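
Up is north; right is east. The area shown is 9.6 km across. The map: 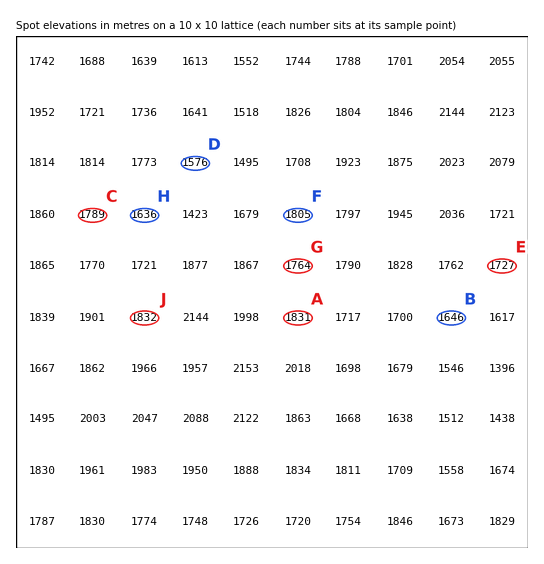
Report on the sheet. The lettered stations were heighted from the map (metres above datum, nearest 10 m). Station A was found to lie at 1830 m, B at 1650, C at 1790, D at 1580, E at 1730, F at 1800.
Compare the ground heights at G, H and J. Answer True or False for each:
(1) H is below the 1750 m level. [True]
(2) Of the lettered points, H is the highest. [False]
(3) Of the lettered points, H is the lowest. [True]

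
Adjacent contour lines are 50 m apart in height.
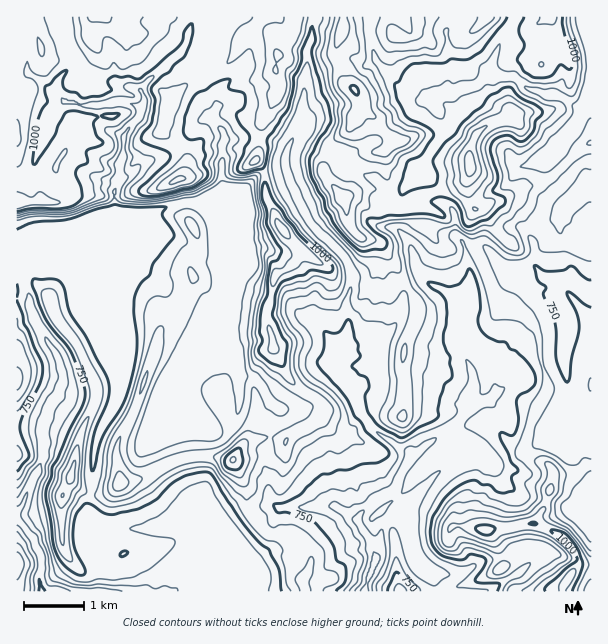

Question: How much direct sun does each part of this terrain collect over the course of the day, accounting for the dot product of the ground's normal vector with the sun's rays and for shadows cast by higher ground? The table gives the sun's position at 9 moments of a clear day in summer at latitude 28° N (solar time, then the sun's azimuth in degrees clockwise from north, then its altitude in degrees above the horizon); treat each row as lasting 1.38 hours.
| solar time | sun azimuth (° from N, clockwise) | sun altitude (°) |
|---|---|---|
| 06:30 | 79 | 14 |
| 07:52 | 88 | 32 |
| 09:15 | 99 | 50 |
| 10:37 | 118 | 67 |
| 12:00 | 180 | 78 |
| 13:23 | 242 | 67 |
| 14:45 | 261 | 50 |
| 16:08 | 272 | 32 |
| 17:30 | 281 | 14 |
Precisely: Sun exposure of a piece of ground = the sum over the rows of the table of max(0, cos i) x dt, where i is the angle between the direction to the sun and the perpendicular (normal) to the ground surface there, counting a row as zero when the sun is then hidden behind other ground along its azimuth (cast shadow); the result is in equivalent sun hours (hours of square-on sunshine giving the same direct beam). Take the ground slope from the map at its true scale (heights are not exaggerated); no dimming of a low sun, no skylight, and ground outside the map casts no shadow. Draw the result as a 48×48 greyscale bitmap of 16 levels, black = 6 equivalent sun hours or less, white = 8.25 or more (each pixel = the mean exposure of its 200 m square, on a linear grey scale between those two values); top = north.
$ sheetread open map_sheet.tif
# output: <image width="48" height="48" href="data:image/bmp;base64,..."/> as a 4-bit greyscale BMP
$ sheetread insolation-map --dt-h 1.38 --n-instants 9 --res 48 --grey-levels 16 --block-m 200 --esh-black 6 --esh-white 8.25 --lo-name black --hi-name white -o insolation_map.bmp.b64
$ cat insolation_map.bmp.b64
<image width="48" height="48" href="data:image/bmp;base64,Qk32BAAAAAAAAHYAAAAoAAAAMAAAADAAAAABAAQAAAAAAIAEAAATCwAAEwsAABAAAAAAAAAAAAAAABEREQAiIiIAMzMzAERERABVVVUAZmZmAHd3dwCIiIgAmZmZAKqqqgC7u7sAzMzMAN3d3QDu7u4A////AMZ4ZXibze7u7u7Mzd7JY5qJ3czKl4i9nLNLvd7u7u7u7u7cvd3LlVmM7supm6dWqqA4y97u7u7u7u7c3uzMtmmd2pu5zduUeUBYq87e7u7u7u3N7tzMt6mMpYhozMy2giR5nM7d3e7u7tzN7szMqrmrich6qIhnB4qKnM7u7u7u7Mvd3MzbnMnLh9y7qZtgbbuKnLzN7u7uzb3Muqu8y93clauXZCmaznl6mpqKzd3t3M7Nzd7dzM7tuIuqmZerzUVnuHm7vMy8ys3M3e7u7c3u24q7zNqq3EE2tVa73Lial7zc3e7u7tzO7cq8zLq73oIkhVa5q9uHeLvL3d7u7uy97tzNzMynzrQ3Z2bLu6vMk6vN3N7u7uvN7u7t3Npc7bZ6aXXMzdy7llzt3N7u64qt3e7t28zu7smMiYd7zO7u3YvdrMzdt5iKu87u7Lzu7syLp6lavO7u3szu273LibzMzM3d3bze7ryXuLmHrN7t3tzu7t2ZrbvM3d7d7cvN7rq4m7mWq87t7tze3Mh63cvc3u7u3crN7trIisqoms3t3szMymis7dvc3u3u7svN7dq3iqzLe93uy7uruLy87dvd7t3u7t3O7smIi63cjc3ty7itqd277crN3t7u7t3e7rh4m87trd3tzMetqs3c7trM3d7u7u7e7paIuu7tze3tzMi8aLze7uu83N7u7u7e7pZ7re7tze7dzMioa8ze3u293M7e7u3e7nirzu7tzd7ezMiJnczc3u7MzN7N7t3u7qnL3u7u3d3tvMpqq8vKzu7anO3N3d7u7Ky87u7u3e3trMp6mrvJnu7ovu3N3u7u3dzN7u7u7t3tvMhJy7m3je6rzuy87u7u7u3t7u7u7t3t3Mpoztklnd2K3dvM7M3u3e7u3u7u7tzdrMyazWA1acqp3cvLmqvd3u7u7u7u7tzMnMqYtAVEqXaa3ZiZyr3e7t7u7t7u7tzbrMhpQGdqqHid2VeKzM3e7gAABavLztuqzLhIFJmMvMuqunq6vN3e7su8pjJRACabqpVnOaidzN7u25zbvN3e7t7u3cdZlyACeoNlepe6ve7tzLzKi93d7u7u3cuHh2qmNAB1mXu8ze3szLy6mavN3t3e7tp6y5i5RIZnlovO7czbzLyXnLu+3tzN7tx33d3ciLiXmHvu3NqcqpqIurzN3My97uxG3d3MubzJmXjKzu2qyYepl5vcndy97tuFe+3cq93bepdr3upmrLaaearNutzL3d3GWdzd3d3beJqK7rmazupozrvMy+zduZh2eMzd7d3NhZqa7JnM3u7KuWaaze3MzMuqed3e7t3dk3mL25vd7u3Ll2nMvNzM7u3bl87u3t3dlHmcma3e7u7cmKmsus3c3u3d2q3u7uzNtWq9ms3e7u7e283dut3t3d7u7sze7u3N1Urd283LvN3d3t7umd3czO7u3u3e7u7N11fOys3M3N3Nzu7te+3MzO7u3e3e7u7d61mdus3uzN7LzO7rfO3NzO7u3u7u7u3d7YqLvcze3e3bu97pnQ=="/>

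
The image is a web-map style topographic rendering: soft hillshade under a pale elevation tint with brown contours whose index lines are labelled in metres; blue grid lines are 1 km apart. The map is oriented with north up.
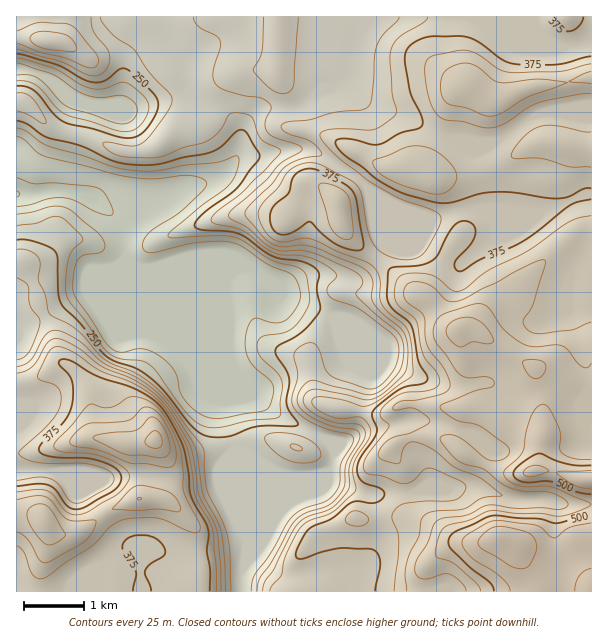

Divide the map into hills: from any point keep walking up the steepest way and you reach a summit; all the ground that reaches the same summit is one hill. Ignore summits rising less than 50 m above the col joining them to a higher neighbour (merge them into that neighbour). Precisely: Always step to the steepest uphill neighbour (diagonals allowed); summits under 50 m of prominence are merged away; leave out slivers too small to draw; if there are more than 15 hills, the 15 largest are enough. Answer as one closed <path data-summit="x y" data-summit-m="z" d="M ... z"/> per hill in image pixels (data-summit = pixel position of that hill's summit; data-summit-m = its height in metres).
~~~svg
<path data-summit="591 591" data-summit-m="570" d="M372 193l-2 2 3 18 12 29 0 4-17 23-11 9-4 2-18-4-24 0-29 13-7-3-17-14-16-7-78 0-22 5 50 50 34 82 2 18 7 24 0 63 12 29 0 18-6 24 0 13 350 1 0-87-24 0-22-6-33 0-30-11-14-2 8-4 14-27 0-6-6-5 5 1 5-5 12-21-1-17-11-17 15 11 16 0 23-6 9 0 19 10 6 0 5-8-1 46 2 2 4 0 0-245-13 1-40 18-32-4-46 0-32 10-40-15-9-5z"/><path data-summit="155 440" data-summit-m="483" d="M69 192l-25 0-9 2-19 1 0 275 67 2 21 8 25-5 23 0 34 7 32-2 10-22 7-9 0-5-7-24-4-22-32-78-52-52-6-2-8-6 0-29-4-6-29-26z"/><path data-summit="467 86" data-summit-m="446" d="M480 16l-117 0-1 13-16 49-11 10-18 4-18 16-33 0-11 4-11 14-4 26-4 6 4-2 21 0 24-6 24 0 9 2 33 22 29 26 49 20 32-10 46 0 32 4 40-18 12-2 1-150-8-1-5 3-18 3z"/><path data-summit="338 203" data-summit-m="422" d="M309 150l-24 0-24 6-21 0-19 20-9 5-45 15-44 0-15 8-8 0 22 21 4 6 0 29 15 10 9 0 14-5 78 0 16 7 17 14 7 3 29-13 24 0 18 4 4-2 11-9 17-23 0-4-11-23-4-27-19-18-33-22z"/><path data-summit="45 522" data-summit-m="470" d="M234 450l-6 8-10 21-12 2-20 1-34-7-23 0-25 5-21-8-66-2-1 121 83 1 1-25 25-17 4 0 11 15 19-13 12 4 21 0 39-6 14 2 2-3 0-13-12-29z"/><path data-summit="591 480" data-summit-m="550" d="M557 390l-9 0-23 6-16 0-9-6-2 0 8 17 0 12-12 21-8 6 4 3 0 6-14 27-8 5 14 1 30 11 33 0 22 6 25-1 0-63-6-3 0-42-4 4-6 0z"/><path data-summit="48 41" data-summit-m="343" d="M95 16l-78 0-1 52 13 2 18 8 18 18 9 4 22 6 24-3 2-7 0-33-4-12-18-19z"/>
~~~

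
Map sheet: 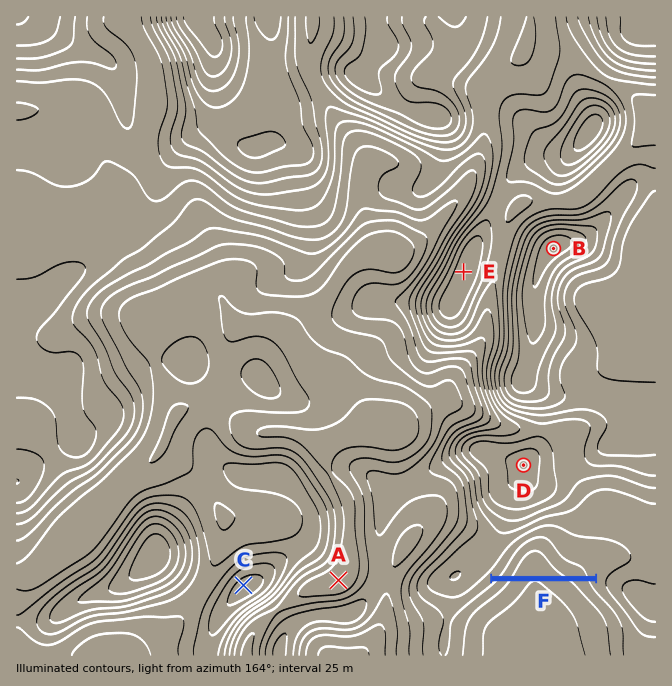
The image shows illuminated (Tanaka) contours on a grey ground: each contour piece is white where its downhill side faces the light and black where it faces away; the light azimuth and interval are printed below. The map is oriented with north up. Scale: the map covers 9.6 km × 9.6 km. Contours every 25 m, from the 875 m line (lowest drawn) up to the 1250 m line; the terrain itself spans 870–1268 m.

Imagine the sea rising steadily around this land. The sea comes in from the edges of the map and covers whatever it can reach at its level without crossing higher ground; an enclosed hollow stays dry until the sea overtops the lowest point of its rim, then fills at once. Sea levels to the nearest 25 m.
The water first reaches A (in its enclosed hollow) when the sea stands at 925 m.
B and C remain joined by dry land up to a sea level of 950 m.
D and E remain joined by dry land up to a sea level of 1100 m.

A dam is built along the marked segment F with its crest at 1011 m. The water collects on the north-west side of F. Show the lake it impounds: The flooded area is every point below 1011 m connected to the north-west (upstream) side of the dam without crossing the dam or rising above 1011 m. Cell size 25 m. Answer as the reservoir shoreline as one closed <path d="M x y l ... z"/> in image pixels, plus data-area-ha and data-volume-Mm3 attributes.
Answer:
<path d="M544 531l-2 2-10 1-8 5-15 15-8 14-7 7 101 1 3-2 0-4 6-8 0-7-2-2-3 0-2-2-27 0-3-2-11-11-1-2-5-3-5 0-1-2z" data-area-ha="70" data-volume-Mm3="15.37"/>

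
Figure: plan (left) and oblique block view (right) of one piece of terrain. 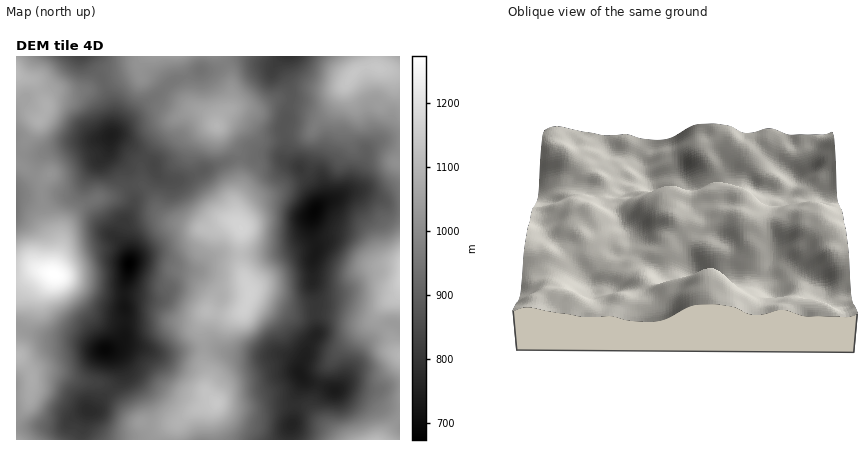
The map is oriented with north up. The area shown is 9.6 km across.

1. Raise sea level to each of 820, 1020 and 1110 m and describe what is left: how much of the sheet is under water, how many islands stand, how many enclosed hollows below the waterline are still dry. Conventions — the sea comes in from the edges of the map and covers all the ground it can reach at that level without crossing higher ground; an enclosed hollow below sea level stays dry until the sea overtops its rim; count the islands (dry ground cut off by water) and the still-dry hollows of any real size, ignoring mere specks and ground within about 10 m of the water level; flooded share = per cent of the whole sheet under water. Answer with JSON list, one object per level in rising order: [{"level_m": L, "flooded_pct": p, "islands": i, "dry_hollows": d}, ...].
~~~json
[{"level_m": 820, "flooded_pct": 10, "islands": 0, "dry_hollows": 2}, {"level_m": 1020, "flooded_pct": 71, "islands": 1, "dry_hollows": 0}, {"level_m": 1110, "flooded_pct": 92, "islands": 2, "dry_hollows": 0}]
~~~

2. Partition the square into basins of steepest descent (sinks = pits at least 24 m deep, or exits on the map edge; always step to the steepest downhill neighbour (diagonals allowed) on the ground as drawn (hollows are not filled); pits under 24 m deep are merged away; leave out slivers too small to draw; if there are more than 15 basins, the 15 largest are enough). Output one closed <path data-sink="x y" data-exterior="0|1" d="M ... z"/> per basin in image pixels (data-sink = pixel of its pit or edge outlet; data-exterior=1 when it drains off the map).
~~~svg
<path data-sink="314 212" data-exterior="0" d="M378 67l-12 0-8 3-24 30-12 9-10 0-34-9-22 9-22-1-8 3-6 7-3 8 22 30 1 28-5 14 1 22 5 8 0 38 11 30 40 17 36 0 32 8 10 0 16-18 14-9 0-222z"/><path data-sink="130 264" data-exterior="0" d="M218 126l-8 2-11 12-5 12 0 10 7 16 18 24 6 12 9 8-6-1-14 7-12 1-30-8-14-11-6-14-8-10-14 0-18 10-22 5-14 9-13 20-3 20-7 24 51 19 36 3 20-2 18-17 12-1 6 3 14 15 1 8-3 9 16 4 18-3 7-12 1-10-9-24 0-38-5-4-1-26 5-14-1-28z"/><path data-sink="110 136" data-exterior="0" d="M154 56l-8 0-10 15-40 16-18 5-22 0-6 3-4 7-1 10-22 34-7 18 22 12 11 0-7 10 0 14 5 24 9 18-2 26 6-18 3-20 13-20 14-9 22-5 18-10 14 0 8 10 6 14 14 11 30 8 12-1 14-7 6 1-9-8-6-12-18-24-7-16 0-10 5-12 11-12 7-2-11-13-18-8-17-17-14-16z"/><path data-sink="106 350" data-exterior="0" d="M42 271l-8 0-18 7 0 76 16 21 8-4 16 1 22 8 24 4 12 10 18 23 10 6 34 0 14-11 26-10-10-10 1-20-3-8 0-20-3-12 3-14 7-16 0-6-15-17-6-3-10 0-18 17-8 3-14 0-36-3z"/><path data-sink="300 374" data-exterior="0" d="M250 295l-5 13-5 5-16 2-16-4-4 7-3 14 3 12 0 20 3 8 0 22 9 9 16 4 72-1 36 34 44 0 6-10 10-10 0-66-10-20-11-14 0-6 3-6-10 12-12 1-32-8-36 0z"/><path data-sink="88 410" data-exterior="0" d="M48 371l-12 1-5 4 1 12-3 14-7 10-6 2 0 26 160 0 2-18-6 2-32-2-8-6-28-31z"/><path data-sink="288 56" data-exterior="1" d="M376 56l-154 0 5 10 4 14 0 24-3 6 12-3 16 2 22-9 34 9 10 0 12-9 24-30 8-3 10 0z"/><path data-sink="292 424" data-exterior="0" d="M218 403l-7 9-1 6 2 22 128 0-36-34-36-1-22 3z"/><path data-sink="82 56" data-exterior="1" d="M146 56l-130 0 0 18 16 6 14 23 4-7 6-4 32-2 46-18z"/><path data-sink="16 206" data-exterior="1" d="M18 164l-2 114 10-2 8-5 18 3 5-26-2-10-10-20-3-18 0-14 6-10-10 0z"/><path data-sink="400 56" data-exterior="1" d="M400 56l-24 0 0 10 6 3 18 3z"/>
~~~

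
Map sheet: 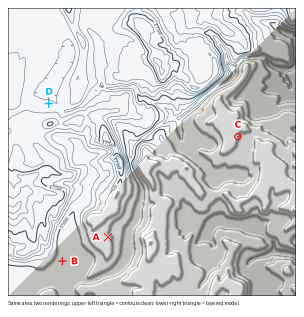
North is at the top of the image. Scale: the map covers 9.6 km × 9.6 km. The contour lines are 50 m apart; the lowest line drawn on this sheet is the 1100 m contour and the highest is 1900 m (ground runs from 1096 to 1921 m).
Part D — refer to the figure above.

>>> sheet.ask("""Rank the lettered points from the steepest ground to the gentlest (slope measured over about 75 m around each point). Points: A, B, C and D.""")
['C', 'A', 'D', 'B']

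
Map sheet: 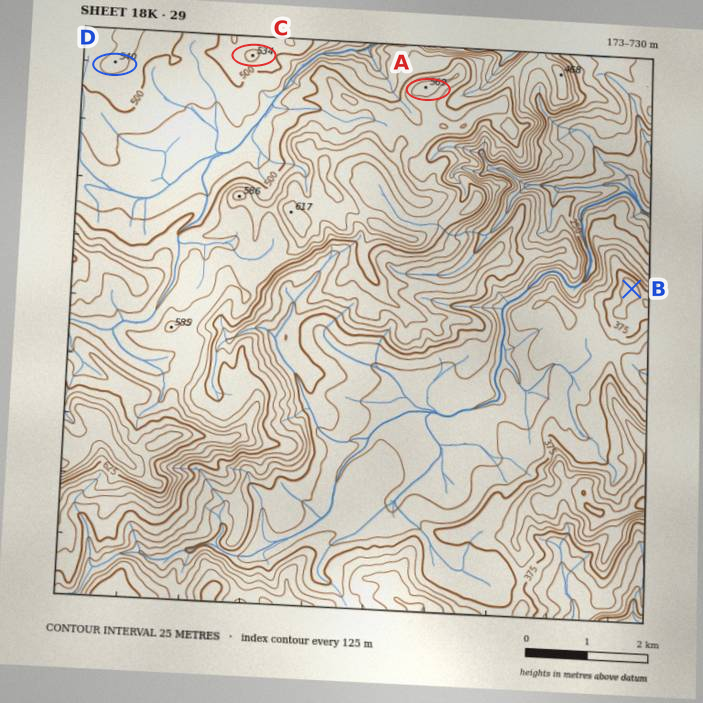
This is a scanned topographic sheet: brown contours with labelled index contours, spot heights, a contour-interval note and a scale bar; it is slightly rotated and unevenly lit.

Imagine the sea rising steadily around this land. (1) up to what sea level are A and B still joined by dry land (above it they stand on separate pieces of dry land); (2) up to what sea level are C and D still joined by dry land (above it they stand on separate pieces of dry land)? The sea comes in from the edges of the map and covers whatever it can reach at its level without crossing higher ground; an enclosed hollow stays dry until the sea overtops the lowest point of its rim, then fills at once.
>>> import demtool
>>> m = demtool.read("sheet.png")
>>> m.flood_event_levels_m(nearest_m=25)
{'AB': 350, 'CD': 500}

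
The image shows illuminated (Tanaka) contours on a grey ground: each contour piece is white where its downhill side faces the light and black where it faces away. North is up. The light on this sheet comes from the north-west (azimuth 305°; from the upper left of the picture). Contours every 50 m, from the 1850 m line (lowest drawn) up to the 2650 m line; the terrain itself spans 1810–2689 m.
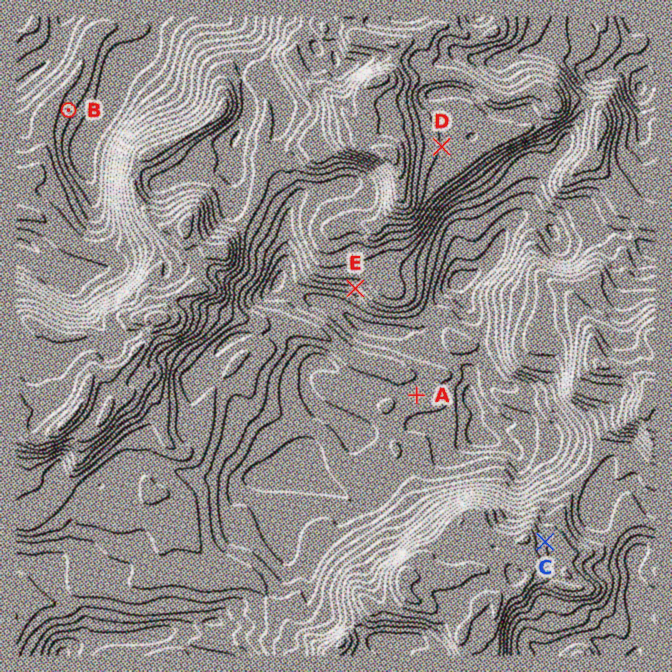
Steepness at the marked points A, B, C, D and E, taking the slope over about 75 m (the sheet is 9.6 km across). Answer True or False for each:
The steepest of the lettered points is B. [False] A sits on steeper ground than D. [False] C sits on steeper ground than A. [True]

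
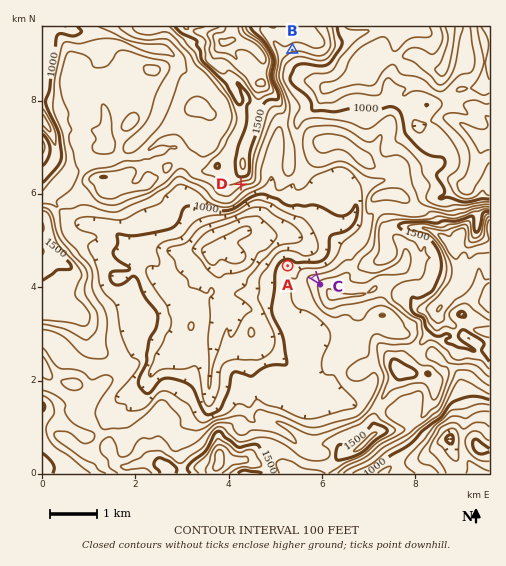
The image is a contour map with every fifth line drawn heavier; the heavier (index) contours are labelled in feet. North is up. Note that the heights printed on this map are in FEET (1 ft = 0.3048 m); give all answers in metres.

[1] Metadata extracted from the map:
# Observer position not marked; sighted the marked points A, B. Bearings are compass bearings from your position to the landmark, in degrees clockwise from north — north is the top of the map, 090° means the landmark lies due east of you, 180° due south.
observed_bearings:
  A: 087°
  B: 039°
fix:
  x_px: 110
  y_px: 275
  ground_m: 305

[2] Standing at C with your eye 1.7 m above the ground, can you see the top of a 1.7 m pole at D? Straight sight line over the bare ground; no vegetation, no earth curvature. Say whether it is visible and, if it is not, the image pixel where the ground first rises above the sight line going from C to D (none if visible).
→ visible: true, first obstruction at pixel None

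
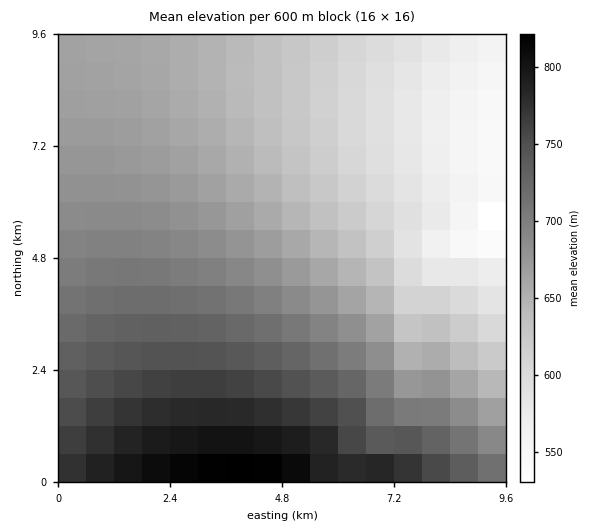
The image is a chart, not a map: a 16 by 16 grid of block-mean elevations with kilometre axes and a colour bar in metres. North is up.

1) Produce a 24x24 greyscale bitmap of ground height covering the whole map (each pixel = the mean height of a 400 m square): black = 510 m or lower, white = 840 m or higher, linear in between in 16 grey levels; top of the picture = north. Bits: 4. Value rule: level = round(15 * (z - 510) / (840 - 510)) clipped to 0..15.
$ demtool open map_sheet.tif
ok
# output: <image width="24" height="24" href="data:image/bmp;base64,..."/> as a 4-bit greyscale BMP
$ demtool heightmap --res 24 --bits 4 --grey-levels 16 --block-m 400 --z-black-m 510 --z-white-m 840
<image width="24" height="24" href="data:image/bmp;base64,Qk2WAQAAAAAAAHYAAAAoAAAAGAAAABgAAAABAAQAAAAAACABAAATCwAAEwsAABAAAAAAAAAAAAAAABEREQAiIiIAMzMzAERERABVVVUAZmZmAHd3dwCIiIgAmZmZAKqqqgC7u7sAzMzMAN3d3QDu7u4A////AMzd3u7u7u3N3cy7qczN3d7u7t3LvLuqmbzM3d3d3d3MqqqpiLvMzM3czMzLqZmYh7u8zMzMzLu6qYiIdqu7u7u7u7qqmHh3Zqq7u7u7uqqZmGd2ZaqqqqqqqpmYh2ZmVZqqqqqqmZmId1VVRJmaqqmZmYiHdlVUQ5mZmZmZiId3ZlREM5mZmZmIiHd2ZUMzM4mZmIiIh3dmVUMiIoiIiIiHd3ZlVUMyEYiIiIh3d2ZVVEMyIYiIiHd3dmZVREMyIoiIh3d3ZmVVRDMyIXd3d3d2ZmVURDMyIXd3d3dmZlVURDMiIXd3d3dmZlVURDMiInd3d3ZmZlVURDMyInd3d3ZmZlVURDMyInd3d3ZmZlVURDMzInd3d3ZmZlVVREMzIg=="/>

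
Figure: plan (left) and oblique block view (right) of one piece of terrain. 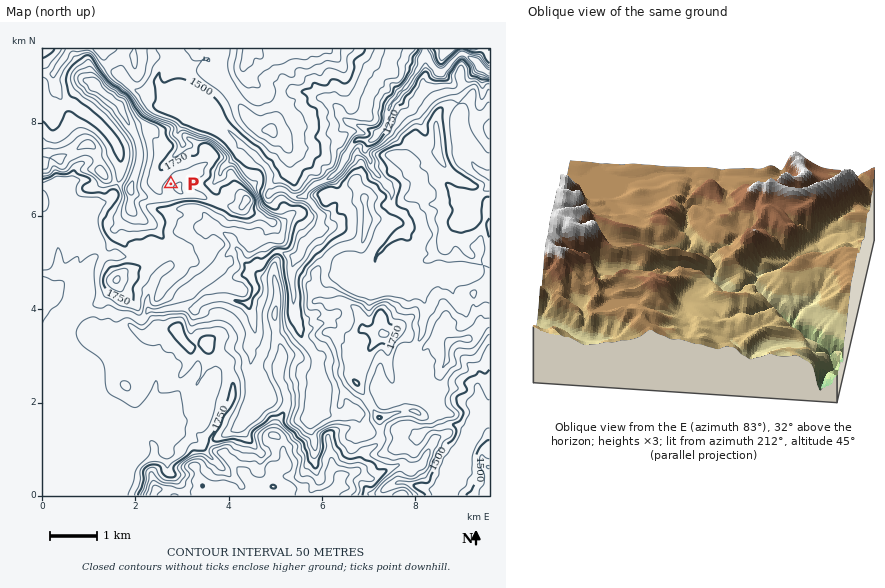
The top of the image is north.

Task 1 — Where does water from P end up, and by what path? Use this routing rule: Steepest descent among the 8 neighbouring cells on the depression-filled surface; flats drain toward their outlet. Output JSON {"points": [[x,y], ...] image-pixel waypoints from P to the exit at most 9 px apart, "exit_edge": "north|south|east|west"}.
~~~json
{"points": [[171, 184], [162, 175], [164, 165], [173, 156], [181, 148], [179, 138], [179, 129], [185, 120], [193, 113], [202, 109], [212, 110], [219, 120], [227, 129], [236, 138], [244, 147], [254, 156], [263, 164], [269, 173], [269, 183], [269, 192], [278, 190], [288, 192], [297, 197], [306, 192], [316, 184], [325, 180], [334, 175], [341, 165], [347, 156], [351, 147], [360, 140], [369, 141], [377, 134], [384, 124], [387, 115], [389, 106], [397, 96], [405, 87], [411, 78], [418, 68], [425, 60], [435, 66], [444, 70], [453, 60], [463, 53], [472, 59], [480, 65], [489, 73]], "exit_edge": "east"}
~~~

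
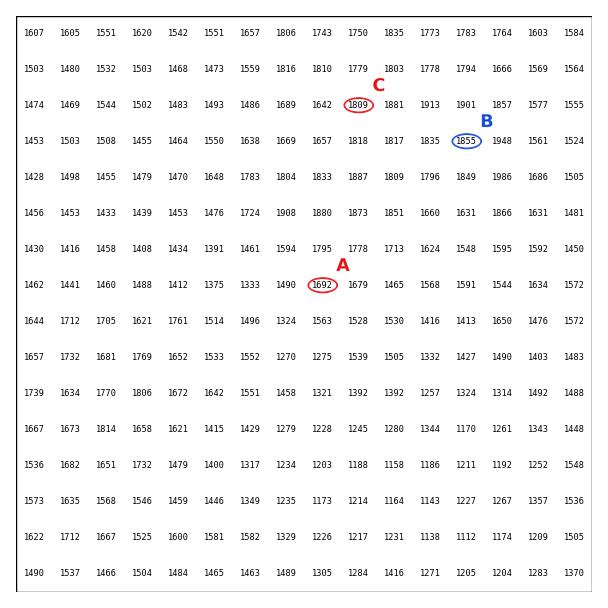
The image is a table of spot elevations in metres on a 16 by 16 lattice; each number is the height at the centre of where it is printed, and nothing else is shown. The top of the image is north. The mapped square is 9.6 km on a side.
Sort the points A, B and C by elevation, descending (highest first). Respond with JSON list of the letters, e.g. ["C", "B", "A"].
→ ["B", "C", "A"]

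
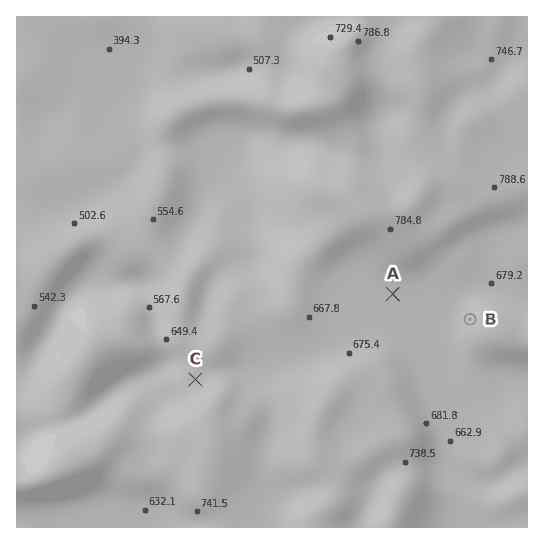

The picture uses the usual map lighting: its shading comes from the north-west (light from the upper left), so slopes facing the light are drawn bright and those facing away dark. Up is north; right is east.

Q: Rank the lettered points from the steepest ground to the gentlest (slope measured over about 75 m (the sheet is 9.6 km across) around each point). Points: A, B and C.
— B C A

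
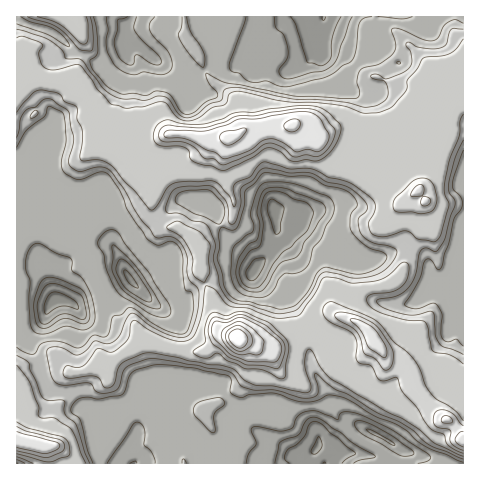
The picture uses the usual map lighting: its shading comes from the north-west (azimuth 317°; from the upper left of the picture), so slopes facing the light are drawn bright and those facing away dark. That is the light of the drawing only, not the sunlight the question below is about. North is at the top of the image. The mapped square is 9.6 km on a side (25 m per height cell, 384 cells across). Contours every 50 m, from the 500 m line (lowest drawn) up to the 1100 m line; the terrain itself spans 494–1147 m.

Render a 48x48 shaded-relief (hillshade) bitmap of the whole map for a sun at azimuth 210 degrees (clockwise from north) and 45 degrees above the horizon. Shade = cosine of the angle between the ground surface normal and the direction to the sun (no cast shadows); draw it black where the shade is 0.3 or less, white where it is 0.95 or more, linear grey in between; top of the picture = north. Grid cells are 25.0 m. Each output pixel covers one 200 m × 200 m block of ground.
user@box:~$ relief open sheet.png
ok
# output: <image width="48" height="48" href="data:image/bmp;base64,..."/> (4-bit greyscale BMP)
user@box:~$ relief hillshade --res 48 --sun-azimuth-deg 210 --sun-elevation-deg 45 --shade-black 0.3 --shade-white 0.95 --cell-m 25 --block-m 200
<image width="48" height="48" href="data:image/bmp;base64,Qk32BAAAAAAAAHYAAAAoAAAAMAAAADAAAAABAAQAAAAAAIAEAAATCwAAEwsAABAAAAAAAAAAAAAAABEREQAiIiIAMzMzAERERABVVVUAZmZmAHd3dwCIiIgAmZmZAKqqqgC7u7sAzMzMAN3d3QDu7u4A////AP/+23Jpqqu6qoiZmZmYiZmamZqpZpve//7bl1N5qquqqZmamZmYmqmaq8uWes7v/6dTNESJmqqqqZqqmZmZu6ms3bdYzu/u7SIjRUaZmaqqmaq6mZmru5nO63fO7/7eyEZ3dUeZmaqpmaupmZqqqZvuua7//tzMk4mHdmmqqqqZmqqZmqqZqr3bq9/+3LynM5l2d5vMu6qZmpmIm7u7zd3Lze7bq8qFWJdXmrzdypmZmZiInM3e7tus7tyqq7h4iYZqzMzcqJmpqZmqvd3e3Kid3Lq7u5iJmWaby7u6iKuqu8zd7tzduYe8uqvMupiJmVabqYmpmrzN3u/u/+7tmInLqrzcqXeJmEaalmeYirzd3d3N//3Kd5q6qr3ah2iHZWiHVGd1eau6mIm+/8mXRpqpmr3GRol0RYllVodWial0M2nOy2ViJ5qqrNxyWJhlaJhEZ2Z5qZYhNoq6UxIRWZqrztcjiIhmmYZFVDeqmGEViqqVIAACVoq8ymIlZVVnmmVYZYu6hzBJqrqVQAATRXmqdEVVVWVnmXZ5ms25hQKcu7unMQFGd3iYd4iKqod4mIiKze25cincqsylJBJpmZeZiImrupmZmJic3tyoM57aq92VRCZ5mZmHVEV4qYmqmZmsy7qWSN66q8uFVXmYmJlkM0VXiYiqmZmqqqmHfOyqq7p1Z4qod4l2Z4iIiHm6mZmqqqmXndq7rcp2eJqpeJqZmavMqZrKmZqqqpmYvLvM3slmiqqZiImZms3durzJiJqqqqmau7zd3ZdWq6l4mYiaq93Lu7uod6qqqqqqqs3LqGVHu4doqZmZq8uqq7qod6qZmZmpq925ZURYunZYqaqaqqmqu7y4h5mZmZmZrNyodWeLymZpq8zLqqu6u8uod5mZmamZvdupiavO2HeL3e3cvN26qaqGVZmZqrqq3sqpq93uyJqt7tze7uyqmIdmVamZrMu87bqavMzcurq97t7u3bqZmXZ3ZqmavMzO66qqqrvNy7rO7u7bqpmZmZiYdqmaq7zNupqqqrzd3LvN3u3bqZmZmZmZhqmaqquqmaqrzN7dzLu97t26mZmZmZmZiKmZq7qpmZq93ey7uqvO7LuoiZmZmZmZmYqqq7qpmaqqqGVWeJm8u6mGeJmZmZmZmZqqvMqZmZmXQAJERVVoiIhUaJmZmZmZmaqq3bqZmIiHMCRmVDNEMzITZ2Z4mZmZmqqs7aqYZWVmI3dWiHZSEAACM0Z4mZmaqpq9y6qENEVUN5mJhlMiESIzRomZmZmqmZq7qqlCV3h2eZq6UyI0RWd4mau6mZqpmZmYiZUliIiImaunZmd3d3ZnmaqYiJmZmZmHd2NYhndoqruImZmJmXZniZd3iJmZmZmIhmiYZoebu8qJmZmamYiJmZiIm6h3iZiHaMyGaJrMvLh5mZmZmIiaqqmZq5ZXiWVEjdlWiazLu5eJmZmZh4maqqqruWVomUWL7rdXibuqqoiZmZmYd4iamqqqhmeZhmrv65ZHiqqqqpmZmZmYeIiZmqqYZomYZQ=="/>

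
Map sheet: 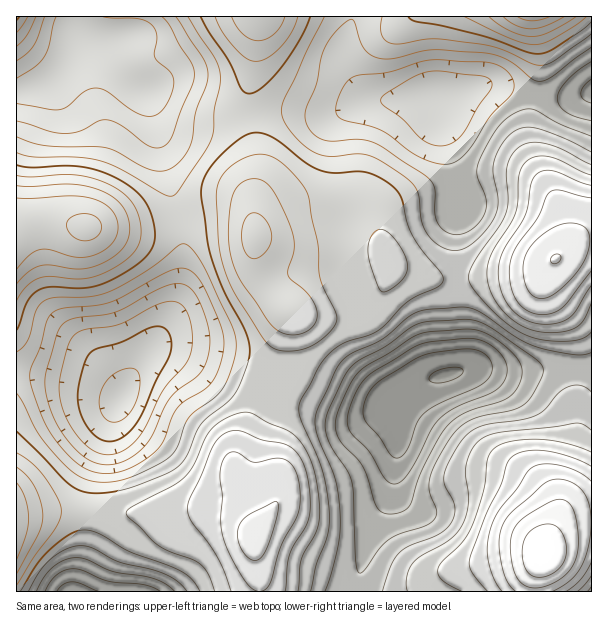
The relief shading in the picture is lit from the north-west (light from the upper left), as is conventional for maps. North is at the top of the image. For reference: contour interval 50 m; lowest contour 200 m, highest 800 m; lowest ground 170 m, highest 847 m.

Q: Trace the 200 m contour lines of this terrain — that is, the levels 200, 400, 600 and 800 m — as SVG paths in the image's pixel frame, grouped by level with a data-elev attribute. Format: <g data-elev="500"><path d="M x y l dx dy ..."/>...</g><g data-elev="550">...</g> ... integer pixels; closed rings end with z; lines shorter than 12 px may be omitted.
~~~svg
<g data-elev="200"><path d="M111 422l-7-5-4-7-1-11 3-11 6-9 9-7 11-4 7 1 4 5 1 7-1 12-4 11-4 7-6 7-8 4z"/><path d="M435 383l-5-2-1-3 3-4 5-3 15-4 7 1 4 1-1 5-6 4-10 4z"/></g><g data-elev="400"><path d="M36 591l8-14 9-10 12-7 12-2 10 2 27 12 41 7 10 5 10 7"/><path d="M359 573l-3-13-3-65-1-13-4-11-18-26-5-17 2-15 16-35 6-9 8-7 29-16 22-17 9-5 12-3 36-2 11 2 9 3 54 38 3 4 1 5-3 10-10 18-9 8-11 4-34 7-11 5-9 8-16 24-10 22-1 14 8 21-3 7-8 6-27 9-10 6-10 9-14 21-3 3z"/><path d="M98 473l-11-3-9-6-19-20-14-21-12-30-3-13 0-9 10-24 7-27 4-6 8-5 49-6 14-6 48-26 10-3 8 1 7 6 8 10 19 45 2 9 0 11-7 24-10 13-22 14-8 7-5 9-9 24-11 14-15 10-14 6-13 2z"/><path d="M591 136l-30-11-28-16-11 1-13 7-8 6-7 10-11 20-5 12 0 12 8 24-2 14-5 8-8 7-9 4-7 1-11-4-7-9-2-10 0-24-3-6-6-6-43-29-11-5-15-3-27 2-10-3-11-9-3-6-1-7 2-9 9-23 5-25 3-11 11-15 15-13 3 0 1 1 5 18 5 9 6 6 7 4 16 1 29-8 12-1 52 3 12 3 10 4 23 18 8 3 6-1 7-4 39-29"/><path d="M17 46l10-11 9-18"/><path d="M176 17l27 42 4 9 1 7-2 11-10 27-5 31-7 12-10 10-9 5-10 0-12-4-26-15-10-4-61-2-14-3-15-6"/></g><g data-elev="600"><path d="M285 591l4-36 5-10 12-18 4-12 0-21-4-24-7-15-11-9-7-3-20-3-18-8-7-2-12 4-10 10-14 33-10 21-3 11 4 12 18 23 10 17 12 30"/><path d="M578 591l13-15"/><path d="M17 573l22-40 4-17-2-13-6-15-8-12-10-9"/><path d="M591 466l-24-10-25-6-20 2-7 3-5 4-4 6-5 20-16 32-15 43-1 6 3 6 16 19"/><path d="M290 335l12-1 10-7 5-8 0-10-9-15-17-15-3-4 0-6 6-18 0-11-5-16-11-24-6-11-6-6-8-4-9 0-6 3-6 5-6 13-3 33 3 25 9 22 29 42 9 9z"/><path d="M17 284l12-12 12-6 9-1 31 4 11-2 12-4 12-8 7-7 5-9 2-11-2-12-6-11-10-8-13-7-13-4-15-2-39 3-15-1"/><path d="M591 185l-39-14-9 0-7 3-5 9-6 32-22 36-3 10-2 12 4 20 8 15 13 10 16 6 16 0 14-6 7-7 15-25"/><path d="M232 17l5 10 6 7 8 5 7 2 9-2 8-6 6-7 4-9"/><path d="M489 17l9 7 12 7 11 4 10 2 17-4 28-16"/></g><g data-elev="800"><path d="M533 576l9 1 9-3 9-6 5-8 2-11-2-10-5-10-6-4-9-1-9 3-7 6-5 7-2 11 1 12 4 9z"/></g>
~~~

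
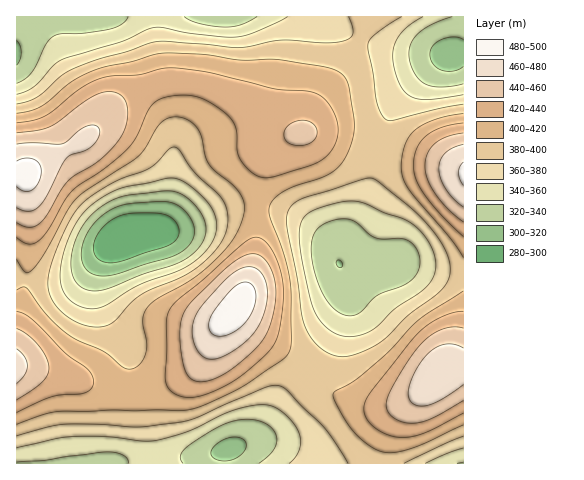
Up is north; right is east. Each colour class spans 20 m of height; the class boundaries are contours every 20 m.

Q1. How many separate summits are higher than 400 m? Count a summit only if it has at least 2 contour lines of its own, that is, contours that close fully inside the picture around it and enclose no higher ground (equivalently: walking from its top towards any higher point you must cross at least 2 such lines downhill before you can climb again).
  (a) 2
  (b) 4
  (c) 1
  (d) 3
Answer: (c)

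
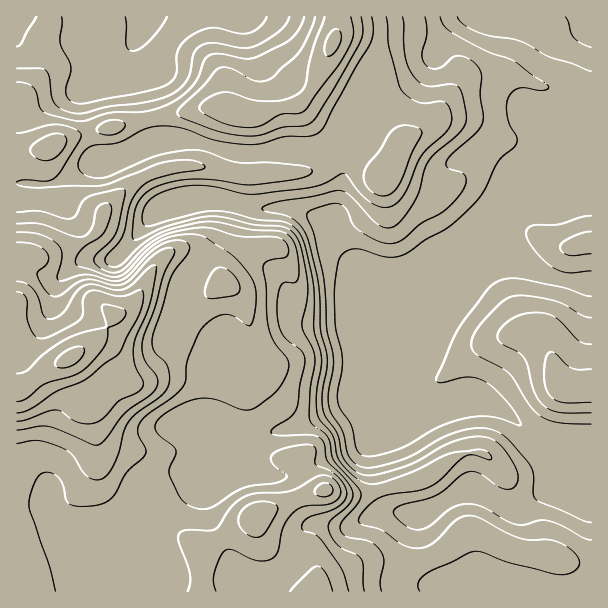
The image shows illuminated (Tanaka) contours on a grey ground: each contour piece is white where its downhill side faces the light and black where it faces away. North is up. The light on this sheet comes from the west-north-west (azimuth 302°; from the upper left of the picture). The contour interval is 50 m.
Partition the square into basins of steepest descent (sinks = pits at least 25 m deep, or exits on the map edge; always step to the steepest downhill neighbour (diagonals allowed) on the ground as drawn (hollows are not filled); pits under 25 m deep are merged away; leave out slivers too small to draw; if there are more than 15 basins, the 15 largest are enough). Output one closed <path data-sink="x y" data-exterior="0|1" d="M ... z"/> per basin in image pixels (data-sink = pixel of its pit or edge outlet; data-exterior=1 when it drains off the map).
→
<path data-sink="591 17" data-exterior="1" d="M591 16l-253 0-2 20-16 36-12 23-12 11-18 2-21 7-12 0-29-7-13 0-125 26-15 5-19 11-28 2 1 440 575-1z"/><path data-sink="144 17" data-exterior="1" d="M336 16l-319 0-1 134 28 0 19-11 15-5 125-26 13 0 29 7 12 0 21-7 18-2 12-11 12-23 16-36z"/>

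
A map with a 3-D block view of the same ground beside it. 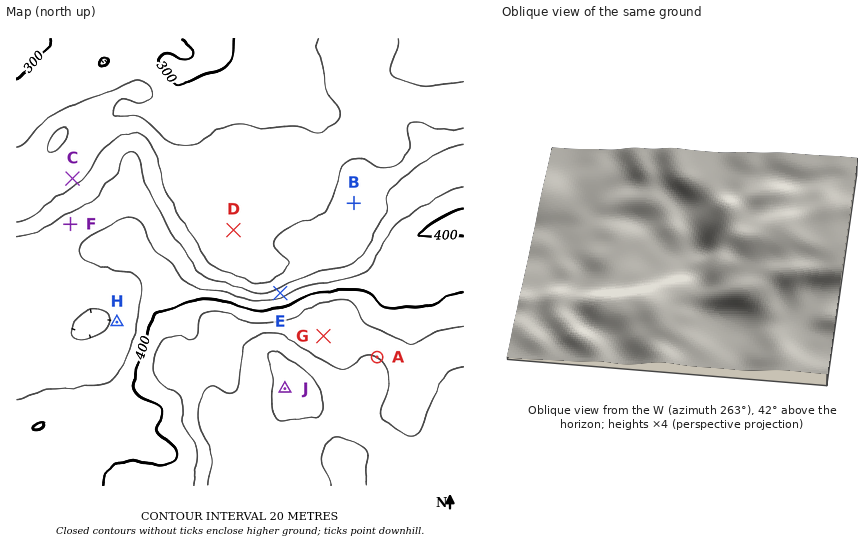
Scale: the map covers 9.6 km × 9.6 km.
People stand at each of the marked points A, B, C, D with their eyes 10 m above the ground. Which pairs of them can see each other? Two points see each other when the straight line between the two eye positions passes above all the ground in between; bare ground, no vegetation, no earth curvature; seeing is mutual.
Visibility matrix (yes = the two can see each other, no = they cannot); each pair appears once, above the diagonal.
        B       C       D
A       yes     no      no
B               no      yes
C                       no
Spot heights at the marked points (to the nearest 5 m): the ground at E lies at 370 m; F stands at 365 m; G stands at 425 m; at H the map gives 360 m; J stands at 465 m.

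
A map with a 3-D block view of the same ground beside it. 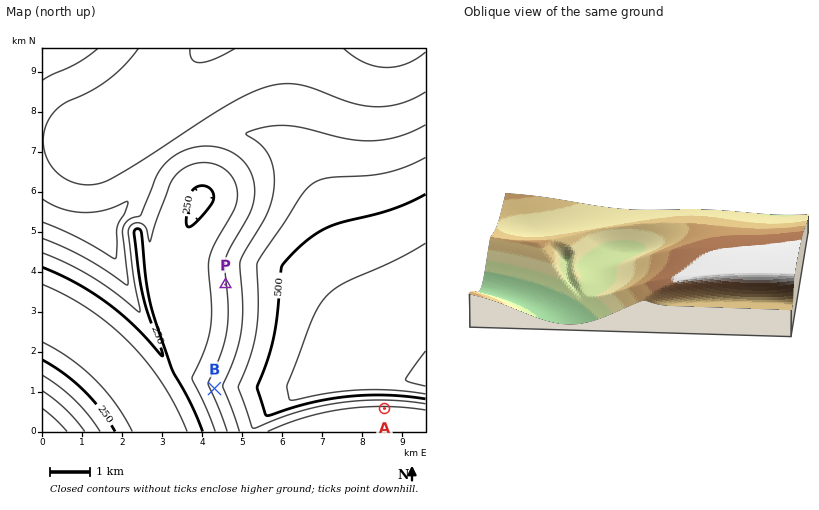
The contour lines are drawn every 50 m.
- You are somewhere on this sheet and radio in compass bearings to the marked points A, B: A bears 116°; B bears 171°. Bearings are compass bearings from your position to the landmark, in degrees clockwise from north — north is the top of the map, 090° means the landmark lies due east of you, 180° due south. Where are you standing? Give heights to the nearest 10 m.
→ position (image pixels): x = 204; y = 320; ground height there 280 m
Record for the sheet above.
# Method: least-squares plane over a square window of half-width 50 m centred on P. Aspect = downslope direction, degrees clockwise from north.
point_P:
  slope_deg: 8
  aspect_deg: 264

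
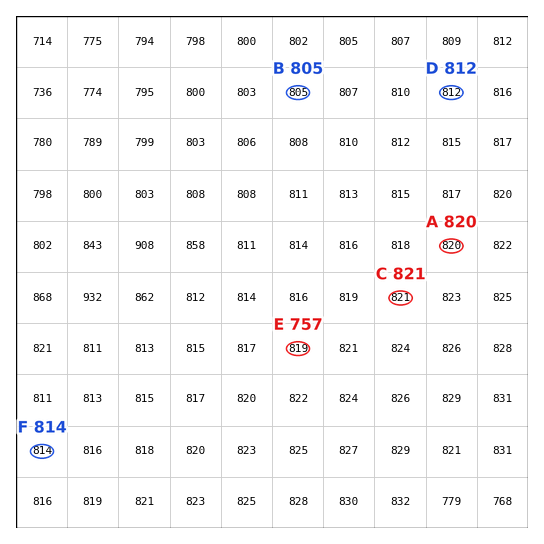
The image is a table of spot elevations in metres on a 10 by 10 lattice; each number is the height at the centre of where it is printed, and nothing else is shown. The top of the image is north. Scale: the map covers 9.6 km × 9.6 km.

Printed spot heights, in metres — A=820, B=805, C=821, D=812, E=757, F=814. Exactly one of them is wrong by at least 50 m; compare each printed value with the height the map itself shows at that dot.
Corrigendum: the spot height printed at E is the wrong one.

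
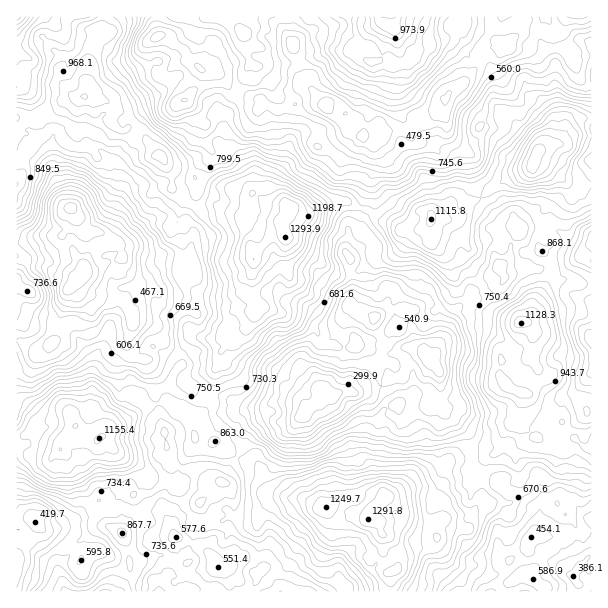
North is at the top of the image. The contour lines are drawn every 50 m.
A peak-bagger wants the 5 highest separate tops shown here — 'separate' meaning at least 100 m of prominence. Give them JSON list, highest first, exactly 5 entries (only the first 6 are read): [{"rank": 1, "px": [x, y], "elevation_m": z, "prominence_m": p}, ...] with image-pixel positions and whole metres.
[{"rank": 1, "px": [285, 237], "elevation_m": 1294, "prominence_m": 1123}, {"rank": 2, "px": [368, 521], "elevation_m": 1292, "prominence_m": 516}, {"rank": 3, "px": [533, 165], "elevation_m": 1279, "prominence_m": 474}, {"rank": 4, "px": [98, 440], "elevation_m": 1156, "prominence_m": 360}, {"rank": 5, "px": [519, 323], "elevation_m": 1129, "prominence_m": 309}]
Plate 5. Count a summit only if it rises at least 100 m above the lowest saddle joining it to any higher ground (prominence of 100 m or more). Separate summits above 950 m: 7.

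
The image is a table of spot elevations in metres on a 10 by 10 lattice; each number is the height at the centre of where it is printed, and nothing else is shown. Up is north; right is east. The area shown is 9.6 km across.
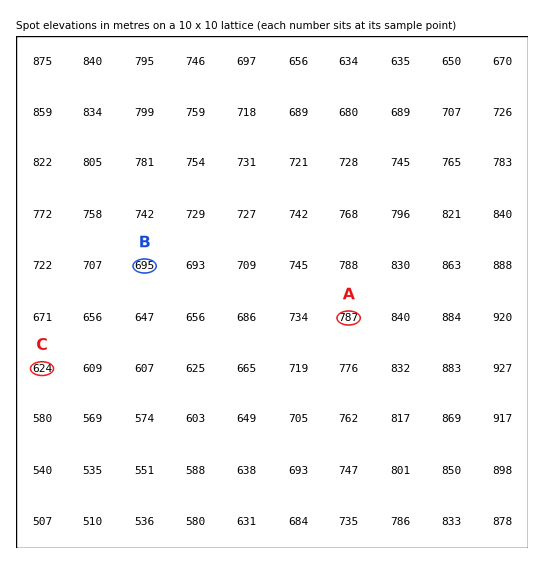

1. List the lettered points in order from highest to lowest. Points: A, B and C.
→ A B C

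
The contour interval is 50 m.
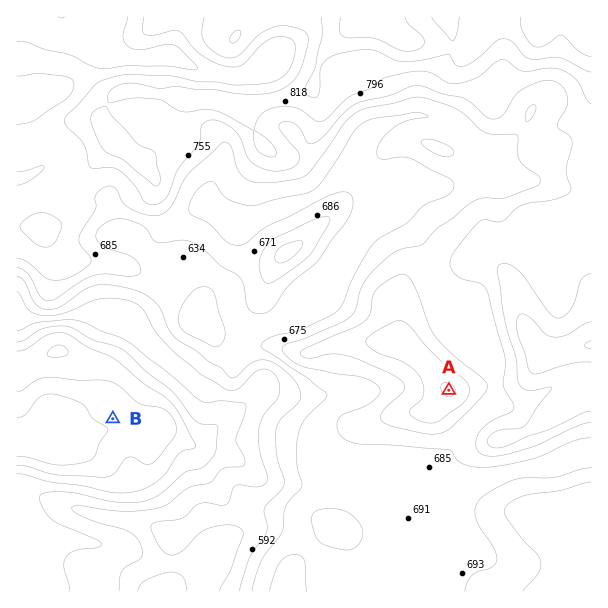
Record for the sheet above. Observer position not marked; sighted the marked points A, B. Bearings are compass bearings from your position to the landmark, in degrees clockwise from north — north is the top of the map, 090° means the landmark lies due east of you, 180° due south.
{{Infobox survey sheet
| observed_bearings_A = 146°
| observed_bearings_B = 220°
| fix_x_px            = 310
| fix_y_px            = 184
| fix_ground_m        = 670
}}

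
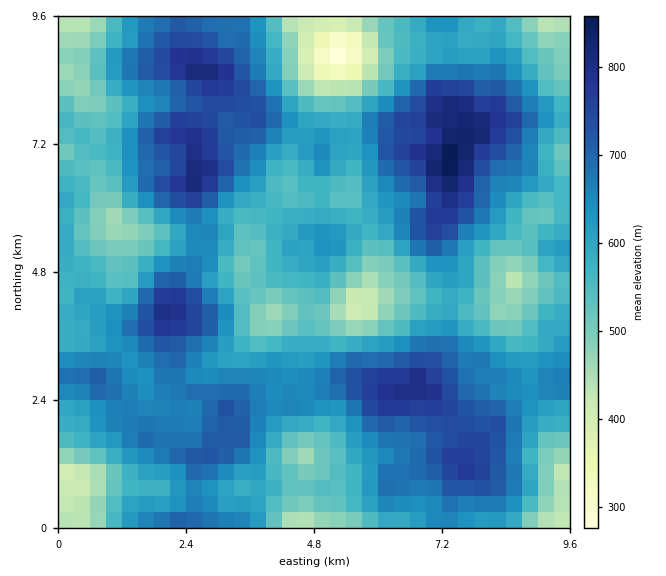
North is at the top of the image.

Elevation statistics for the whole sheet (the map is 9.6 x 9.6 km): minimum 265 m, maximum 870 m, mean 620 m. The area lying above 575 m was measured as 61.4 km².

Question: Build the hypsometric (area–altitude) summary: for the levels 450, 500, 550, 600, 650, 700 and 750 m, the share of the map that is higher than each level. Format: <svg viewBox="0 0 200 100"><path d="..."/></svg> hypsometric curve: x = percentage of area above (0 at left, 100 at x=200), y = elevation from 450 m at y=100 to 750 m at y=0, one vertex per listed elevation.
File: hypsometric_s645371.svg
<svg viewBox="0 0 200 100"><path d="M190 100l-13-17-27-16-36-17-36-17-36-16-23-17"/></svg>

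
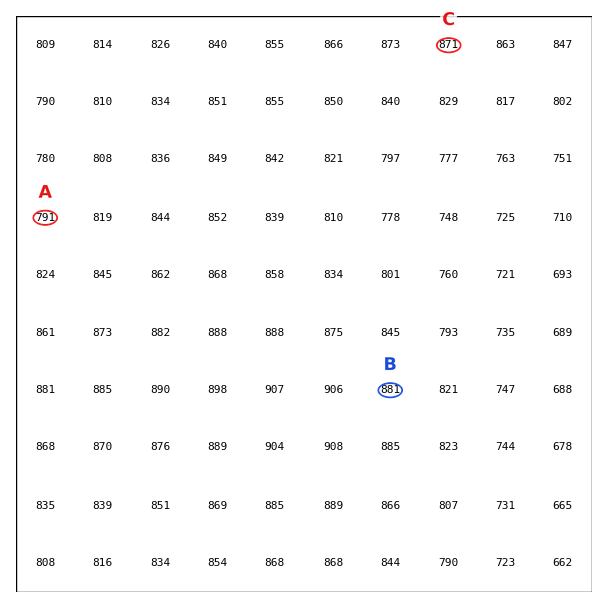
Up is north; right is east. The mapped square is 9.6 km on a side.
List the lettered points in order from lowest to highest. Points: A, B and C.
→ A C B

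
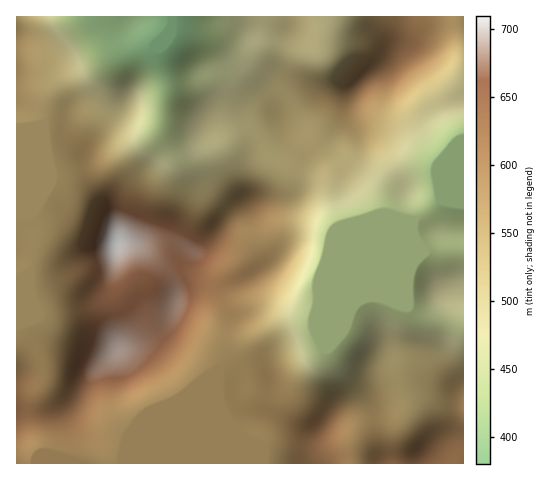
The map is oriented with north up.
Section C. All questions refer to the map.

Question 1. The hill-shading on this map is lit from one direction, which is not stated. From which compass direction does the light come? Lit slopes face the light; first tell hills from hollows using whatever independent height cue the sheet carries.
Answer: SE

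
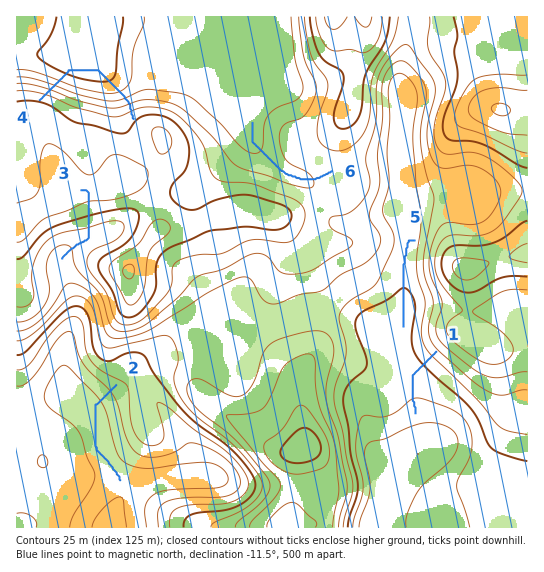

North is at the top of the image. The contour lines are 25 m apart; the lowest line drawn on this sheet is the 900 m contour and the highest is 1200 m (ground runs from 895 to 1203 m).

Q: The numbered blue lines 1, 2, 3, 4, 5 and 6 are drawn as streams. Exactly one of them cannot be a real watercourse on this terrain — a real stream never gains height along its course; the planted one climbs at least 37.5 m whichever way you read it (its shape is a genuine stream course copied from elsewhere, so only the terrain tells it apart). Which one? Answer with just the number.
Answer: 4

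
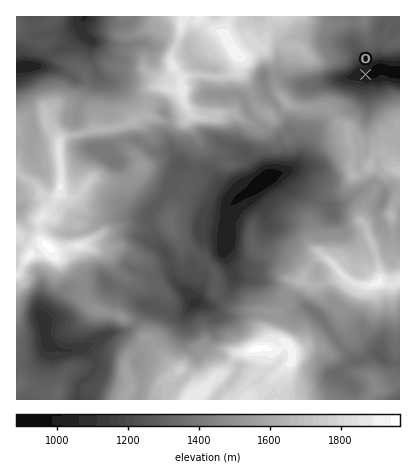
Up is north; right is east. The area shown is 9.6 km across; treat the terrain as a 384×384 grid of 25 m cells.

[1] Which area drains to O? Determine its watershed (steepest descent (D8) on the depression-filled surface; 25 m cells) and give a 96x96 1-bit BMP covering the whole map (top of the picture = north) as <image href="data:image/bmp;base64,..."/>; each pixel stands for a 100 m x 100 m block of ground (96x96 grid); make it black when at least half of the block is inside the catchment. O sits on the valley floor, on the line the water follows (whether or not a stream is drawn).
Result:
<image width="96" height="96" href="data:image/bmp;base64,Qk2+BAAAAAAAAD4AAAAoAAAAYAAAAGAAAAABAAEAAAAAAIAEAAATCwAAEwsAAAIAAAAAAAAA////AAAAAAAAAAAAAAAAAAAAAAAAAAAAAAAAAAAAAAAAAAAAAAAAAAAAAAAAAAAAAAAAAAAAAAAAAAAAAAAAAAAAAAAAAAAAAAAAAAAAAAAAAAAAAAAAAAAAAAAAAAAAAAAAAAAAAAAAAAAAAAAAAAAAAAAAAAAAAAAAAAAAAAAAAAAAAAAAAAAAAAAAAAAAAAAAAAAAAAAAAAAAAAAAAAAAAAAAAAAAAAAAAAAAAAAAAAAAAAAAAAAAAAAAAAAAAAAAAAAAAAAAAAAAAAAAAAAAAAAAAAAAAAAAAAAAAAAAAAAAAAAAAAAAAAAAAAAAAAAAAAAAAAAAAAAAAAAAAAAAAAAAAAAAAAAAAAAAAAAAAAAAAAAAAAAAAAAAAAAAAAAAAAAAAAAAAAAAAAAAAAAAAAAAAAAAAAAAAAAAAAAAAAAAAAAAAAAAAAAAAAAAAAAAAAAAAAAAAAAAAAAAAAAAAAAAAAAAAAAAAAAAAAAAAAAAAAAAAAAAAAAAAAAAAAAAAAAAAAAAAAAAAAAAAAAAAAAAAAAAAAAAAAAAAAAAAAAAAAAAAAAAAAAAAAAAAAAAAAAAAAAAAAAAAAAAAAAAAAAAAAAAAAAAAAAAAAAAAAAAAAAAAAAAAAAAAAAAAAAAAAAAAAAAAAAAAAAAAAAAAAAAAAAAAAAAAAAAAAAAAAAAAAAAAAAAAAAAAAAAAAAAAAAAAAAAAAAAAAAAAAAAAAAAAAAAAAAAAAAAAAAAAAAAAAAAAAAAAAAAAAAAAAAAAAAAAAAAAAAAAAAAAAAAAAAAAAAAAAAAAAAAAAAAAAAAAAAAAAAAAAAAAAAAAAAAAAAAAAAAAAAAAAAAAAAAAAAAAAAAAAAAAAAAAAAAAAAAAAAAAAAAAAAAAAAAAAAAAAAAAAAAAAAAAAAAAAAAAAAAAAAAAAAAAAAAAAAAAAAAAAAAAAAAAAAAAAAAAAAAAAAAAAAAAAAAAAAAAAAAAAAAAAAAAAAAAAAAAAAAAAAAAAAAAAAAAAAAAAAAAAAAAAAAAAAAAAAAAAAAAAAAAAAAAAAAAAAAAAAAAAAAAAAAAAAAAAAAAAAAAAAAAAAAAAAAAAAAAAAAAAAAAAAAAAAAAAAAAAAAAAAAcAAAAAAAAAAAAAAA8AAAAAAAAAAAAAAB8AAAAAAAAAAAAAAD8AAAAAAAAAAAAAf/+AAAAAAAAAAAAB///AAAAAAAAAAAAB///gAAAAAAAAAAAD///gAAAAAAAAAAAH///gAAAAAAAAAAAH///gAAAAAAAAAAAH///gAAAAAAAAAAAH///gAAAAAAAAAAAP///gAAAAAAAAAAAP///gAAAAAAAAAAAP///gAAAAAAAAAAAP///gAAAAAAAAAAAf///gAAAAAAAAAAAf///gAAAAAAAAAAA////wAAAAAAAAAAB////wAAAAAAAAAAA////wAAAAAAAAAAA////wAAAAAAAAAAAf///gAAAAAAAAAAAf///gAAAAAAAAAAAf///gAAAAAAAAAAAP/APgAAAAAAAAAAAP8AAAA="/>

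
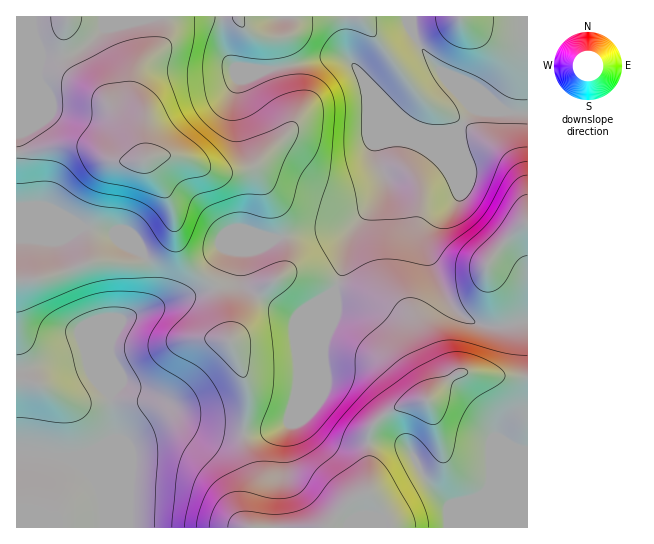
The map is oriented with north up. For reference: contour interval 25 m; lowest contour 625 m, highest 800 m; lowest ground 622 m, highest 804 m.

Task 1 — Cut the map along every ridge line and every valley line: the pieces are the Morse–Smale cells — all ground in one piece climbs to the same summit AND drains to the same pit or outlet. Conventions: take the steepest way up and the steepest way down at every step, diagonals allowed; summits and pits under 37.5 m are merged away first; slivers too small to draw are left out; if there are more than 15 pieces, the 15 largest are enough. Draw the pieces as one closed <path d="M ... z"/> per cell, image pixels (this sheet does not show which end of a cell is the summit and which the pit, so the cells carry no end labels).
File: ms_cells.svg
<path d="M411 16l-394 0-1 263 26 0 51-18 46 2 16-10 13-12 5-12 1-9 2 19 7 18 15 16 9 6 7 8 3 0 10-9 2-5 3-19 3-5 31-12 12 2 28-7 36-3 11-4 24-27 8-17-9-31 0-4 3-3 36-15 16 3 16 0 12-3 2 10 0 52-4 9-26 24-4 7 0 19 5 17 16 35 18 18 21 8 16 0 24-6 1-207-22-2-31-25-32-14-12-12-14-19-5-11z"/><path d="M459 128l-12 3-32-3-36 15-3 3 0 4 9 31-8 17-24 27-11 4-36 3-28 7-12-2-33 14-4 22-2 5-12 11 13 49 9 19 11 32 0 17-4 17 0 22 9 26 0 12-5 19 0 21 3 5 277-1 0-205-25 5-16 0-25-11-14-15-13-28-8-24-2-12 4-12 28-26 4-9 0-52z"/><path d="M214 288l-91 31-12 20-2 55 6 44-24 14-24 5 16 11 16 19 4 14 0 27 148-1-3-4 0-21 5-19 0-12-9-26 0-22 4-17 0-17-11-32-9-19-11-44z"/><path d="M174 220l-1 9-5 12-13 12-16 10-46-2-46 16-31 4 1 247 86-1 0-26-4-14-16-19-16-11 24-5 24-14-6-44 2-55 12-20 92-32-32-30-7-18z"/><path d="M527 16l-114 0-1 15 13 23 18 19 32 14 31 25 21 1z"/>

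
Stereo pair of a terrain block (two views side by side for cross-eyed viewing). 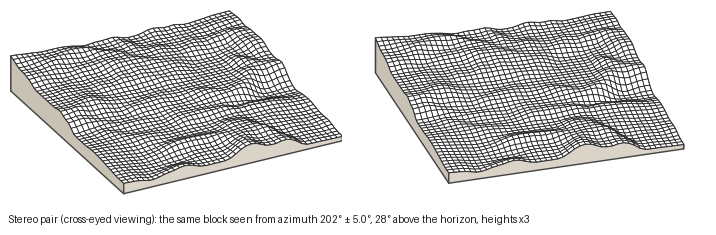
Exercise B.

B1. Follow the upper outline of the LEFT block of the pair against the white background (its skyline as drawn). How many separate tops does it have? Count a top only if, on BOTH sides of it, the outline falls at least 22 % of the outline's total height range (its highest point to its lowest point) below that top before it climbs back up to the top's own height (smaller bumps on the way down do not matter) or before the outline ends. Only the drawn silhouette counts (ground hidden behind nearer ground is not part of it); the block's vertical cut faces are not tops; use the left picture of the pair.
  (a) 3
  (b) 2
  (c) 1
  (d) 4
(c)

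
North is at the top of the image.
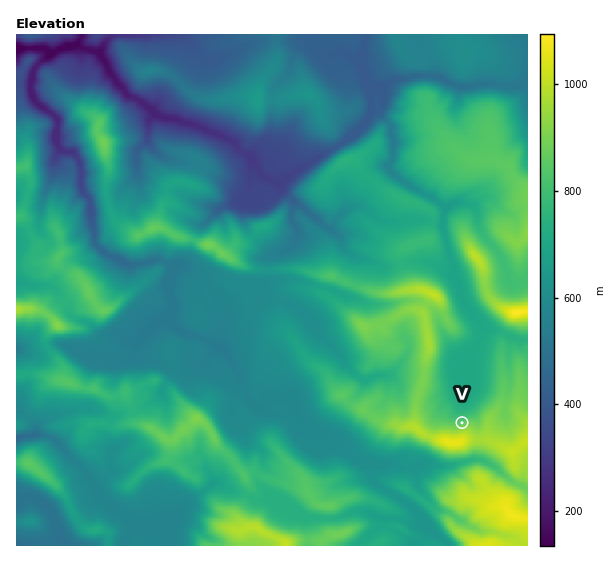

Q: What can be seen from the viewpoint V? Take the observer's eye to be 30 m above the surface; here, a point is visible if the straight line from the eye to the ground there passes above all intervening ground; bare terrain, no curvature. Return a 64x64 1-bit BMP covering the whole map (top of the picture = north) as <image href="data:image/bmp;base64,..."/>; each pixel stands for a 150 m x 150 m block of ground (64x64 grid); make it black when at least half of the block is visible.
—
<image width="64" height="64" href="data:image/bmp;base64,Qk0+AgAAAAAAAD4AAAAoAAAAQAAAAEAAAAABAAEAAAAAAAACAAATCwAAEwsAAAIAAAAAAAAA////AAAAAAAAAAAAAAAAAAAAAAAAAAAAAAAAAAAAAAAAAAAAAAAAAAAAAAAAAAAAAAAAAAAAAAAAAAAAAAAAAAAAAAAAAAAAAAAAAAAAAAAAAAAAAAAAAAAAAAAAAAAAAAAAAAAAAAAAAAAAAAAAAAAAAAAAAAMAAAAAAAAAN4AAAAAAAAA/oAAAAAAAAD/gAAAAAAAAP/AAAAAAAAA/+AAAAAAAAD/6AAAAAAAAH/oAAAAAAAAf+gAAAAAAAB/6AAAAAAAAH/gAAAAAAAAf+AAAAAAAAA/4AAAAAAAAD/AAAAAAAAAOPwAAAAAAABx/AAAAAAAADHwAAAAAAAAccAAAAAAAADBgAAAAAAAAAOAAAAAAAAAA4AAAAAAAAADgAAAAAAAAAMAAAAAAAAABgAAAAAAAAAEAAAAAAAAAAQAAAAAAAAAAAAAAAAAAAAAAAAAAAAAAAAAAAAAAAAAAAAAAAAAAAAAAAAAAAAAAAAAAAAAAAAACAAAAAAAAAAIAAAAAAAAABgAAAAAAAAAGAAAAAAAAAAYAAAAAAAAAAAAAAAAAAAAAAAAAAAAAAAAAAAAAAAAAAAAAAAAAAAAAAAAAAAAAAAAAAAAAAAAAAAAAAAAAAAAAAAAAAAAAAAAAAAAAAAAAAAAAAAAAAAAAAAAAAAAAAAAAAAAAAAAAAAAAAAAAAAAAAA=="/>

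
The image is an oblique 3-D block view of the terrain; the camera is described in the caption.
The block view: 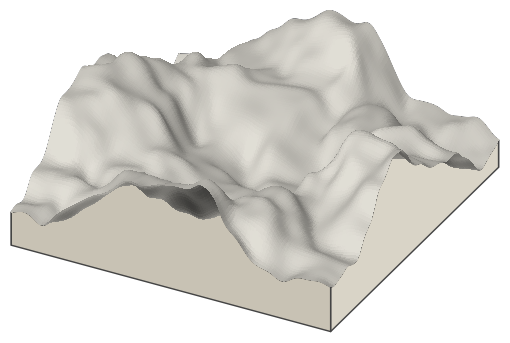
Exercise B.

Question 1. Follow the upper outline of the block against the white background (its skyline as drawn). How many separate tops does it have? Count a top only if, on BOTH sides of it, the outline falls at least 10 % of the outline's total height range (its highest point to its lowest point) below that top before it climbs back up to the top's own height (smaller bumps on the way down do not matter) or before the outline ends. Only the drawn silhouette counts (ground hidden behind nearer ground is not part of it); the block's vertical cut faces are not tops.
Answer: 1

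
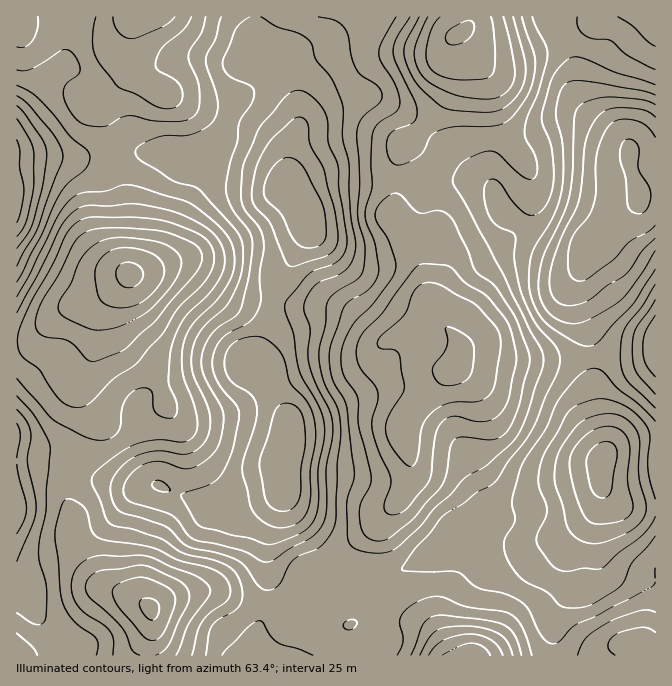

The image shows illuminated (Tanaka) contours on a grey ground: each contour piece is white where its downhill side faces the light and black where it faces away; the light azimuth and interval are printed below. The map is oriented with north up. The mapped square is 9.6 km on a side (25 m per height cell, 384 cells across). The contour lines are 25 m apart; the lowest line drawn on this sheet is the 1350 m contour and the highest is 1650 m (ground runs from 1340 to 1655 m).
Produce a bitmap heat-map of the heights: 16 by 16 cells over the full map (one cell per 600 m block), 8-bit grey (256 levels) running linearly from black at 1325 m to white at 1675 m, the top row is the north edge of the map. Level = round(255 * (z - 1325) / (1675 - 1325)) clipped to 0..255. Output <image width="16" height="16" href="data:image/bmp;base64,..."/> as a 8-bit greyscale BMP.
<image width="16" height="16" href="data:image/bmp;base64,Qk02BQAAAAAAADYEAAAoAAAAEAAAABAAAAABAAgAAAAAAAABAAATCwAAEwsAAAABAAAAAAAAAAAAAAEBAQACAgIAAwMDAAQEBAAFBQUABgYGAAcHBwAICAgACQkJAAoKCgALCwsADAwMAA0NDQAODg4ADw8PABAQEAAREREAEhISABMTEwAUFBQAFRUVABYWFgAXFxcAGBgYABkZGQAaGhoAGxsbABwcHAAdHR0AHh4eAB8fHwAgICAAISEhACIiIgAjIyMAJCQkACUlJQAmJiYAJycnACgoKAApKSkAKioqACsrKwAsLCwALS0tAC4uLgAvLy8AMDAwADExMQAyMjIAMzMzADQ0NAA1NTUANjY2ADc3NwA4ODgAOTk5ADo6OgA7OzsAPDw8AD09PQA+Pj4APz8/AEBAQABBQUEAQkJCAENDQwBEREQARUVFAEZGRgBHR0cASEhIAElJSQBKSkoAS0tLAExMTABNTU0ATk5OAE9PTwBQUFAAUVFRAFJSUgBTU1MAVFRUAFVVVQBWVlYAV1dXAFhYWABZWVkAWlpaAFtbWwBcXFwAXV1dAF5eXgBfX18AYGBgAGFhYQBiYmIAY2NjAGRkZABlZWUAZmZmAGdnZwBoaGgAaWlpAGpqagBra2sAbGxsAG1tbQBubm4Ab29vAHBwcABxcXEAcnJyAHNzcwB0dHQAdXV1AHZ2dgB3d3cAeHh4AHl5eQB6enoAe3t7AHx8fAB9fX0Afn5+AH9/fwCAgIAAgYGBAIKCggCDg4MAhISEAIWFhQCGhoYAh4eHAIiIiACJiYkAioqKAIuLiwCMjIwAjY2NAI6OjgCPj48AkJCQAJGRkQCSkpIAk5OTAJSUlACVlZUAlpaWAJeXlwCYmJgAmZmZAJqamgCbm5sAnJycAJ2dnQCenp4An5+fAKCgoAChoaEAoqKiAKOjowCkpKQApaWlAKampgCnp6cAqKioAKmpqQCqqqoAq6urAKysrACtra0Arq6uAK+vrwCwsLAAsbGxALKysgCzs7MAtLS0ALW1tQC2trYAt7e3ALi4uAC5ubkAurq6ALu7uwC8vLwAvb29AL6+vgC/v78AwMDAAMHBwQDCwsIAw8PDAMTExADFxcUAxsbGAMfHxwDIyMgAycnJAMrKygDLy8sAzMzMAM3NzQDOzs4Az8/PANDQ0ADR0dEA0tLSANPT0wDU1NQA1dXVANbW1gDX19cA2NjYANnZ2QDa2toA29vbANzc3ADd3d0A3t7eAN/f3wDg4OAA4eHhAOLi4gDj4+MA5OTkAOXl5QDm5uYA5+fnAOjo6ADp6ekA6urqAOvr6wDs7OwA7e3tAO7u7gDv7+8A8PDwAPHx8QDy8vIA8/PzAPT09AD19fUA9vb2APf39wD4+PgA+fn5APr6+gD7+/sA/Pz8AP39/QD+/v4A////AImMrMWUbm12en+ns45tgpN6pMbRrIRveHR2fnZrWVlvfJ6lnX9mWnB7eGhlV0ZCV3CUeGRKPy5Nip15Ylk+IjJyh21SUj0cRIOpm3tfNhIydZCNgndIHzuIuKaVfkcgN5OnmpJ2QitQkbO+uJhiS2Sns7OcaDM1Z6C3x8Whb16EsMvRuoZYRWSOscS7jEtJcY/J6N2wdEFObJitmG80KUdirsO+pXA2JGCWmIVrQxokQX6JhXVRICVnkYl2cV8lEzxodWpkVSw3aZKKf4FlKBVXfYKFel9EQ2eFm5+PXjoveoKTlH1bU1Vqir/Irm5ibo+IoZ+BW1ZhcY/L1Kd5gI4="/>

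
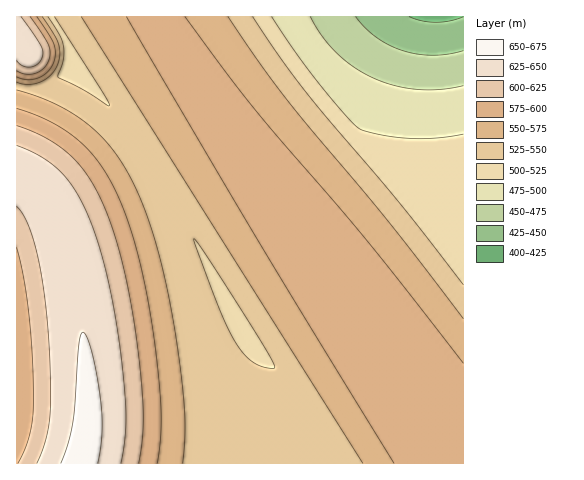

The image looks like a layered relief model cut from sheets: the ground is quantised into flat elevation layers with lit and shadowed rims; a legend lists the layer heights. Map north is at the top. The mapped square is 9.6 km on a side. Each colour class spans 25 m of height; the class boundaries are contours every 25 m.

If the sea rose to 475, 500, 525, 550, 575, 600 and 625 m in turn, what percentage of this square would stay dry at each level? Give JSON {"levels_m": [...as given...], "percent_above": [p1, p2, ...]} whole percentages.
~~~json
{"levels_m": [475, 500, 525, 550, 575, 600, 625], "percent_above": [96, 91, 84, 62, 43, 17, 11]}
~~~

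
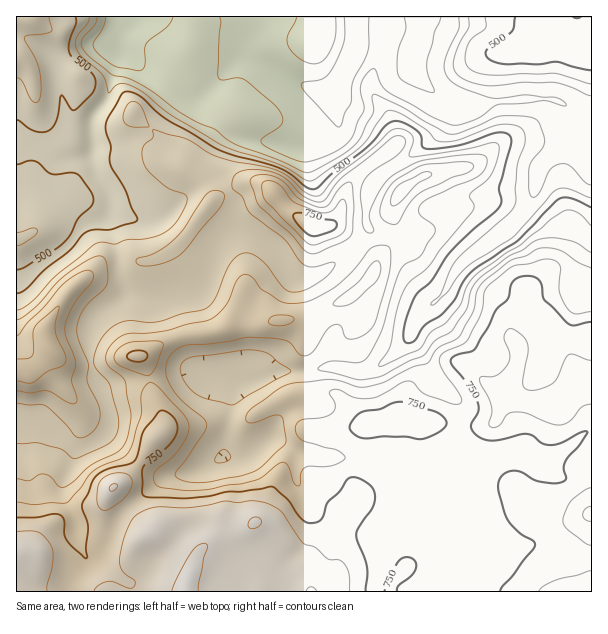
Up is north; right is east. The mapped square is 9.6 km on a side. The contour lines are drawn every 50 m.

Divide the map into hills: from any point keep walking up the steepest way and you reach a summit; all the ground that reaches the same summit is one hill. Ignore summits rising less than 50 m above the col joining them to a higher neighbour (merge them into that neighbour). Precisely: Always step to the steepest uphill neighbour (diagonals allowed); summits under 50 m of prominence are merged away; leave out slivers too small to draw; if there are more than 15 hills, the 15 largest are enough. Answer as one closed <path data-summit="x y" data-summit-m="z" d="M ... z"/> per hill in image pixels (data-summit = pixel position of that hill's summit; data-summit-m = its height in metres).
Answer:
<path data-summit="186 591" data-summit-m="869" d="M261 16l-127 0-7 7-6 12-3 30-6 13-4 20-16 21 0 42 18 36 0 12-2 10 6 11 4 27 0 15 8 22 21 6 18 0 9 15 14 45 6 7 8 4-20 1-59 12-21 6 7 21 0 17-3 6 31 28 13 8 16 7-32 25-16 16-15 27-7 7-11 5-1 6-12 16-1 13 375 0 12-22 0-15-2-7-26-30-8-12-4-23 0-12 3-9-5-5-9-5-12-1-17 1-19 6-30 0-30-6-24-13-9 1 5-5 6-13 10-10 12-4 3-4 1-32 21-5 11 0 16 5 15 0 14-6 24-22 16-29 14-15-22-30-9-19-6-8-8-7-15-4-3-3-23 25-24 17-18 7-13-1-13-23-16-14-16-8-16-1 3-12-1-19-8-14-16-19 1-9 9-18 5-6 6-1 26 7 52 8 20-6 8-8 1-5 0-7-6-21 1-9-9 0-15-4-33-20-28-12 0-11 14-24z"/><path data-summit="591 384" data-summit-m="847" d="M576 138l-10 4-26 23-5 26-11 21-21 22-33 22-13 13-12 22-25 24-6 9-4 9 2 8 12 16 9 21 10 12 15 12 2 5 0 16-7 53 20-4 15-10 18-6 37 6 14-6 25-22 10-3 0-278-5-2z"/><path data-summit="312 225" data-summit-m="783" d="M368 46l-12 1-22 46-2 8 6 21 0 7-1 5-8 8-11 4-19 2-71-15-8 7-10 22 1 8 11 10 12 20 1 19-3 12 16 1 21 10 11 12 8 16 8 8 10 0 18-7 24-17 13-12 7-12-2-9 0-11 6-24 11-12 18-11 35-26 10-18 5-14-4-5-13-8-18-17-6-15 1-10-13 2z"/><path data-summit="401 192" data-summit-m="723" d="M549 98l-42 2-28 6-18 0-9-3-6 16-10 18-35 26-18 11-11 12-6 24 0 11 2 7 21 8 8 7 6 8 9 19 23 31 10-10 12-22 13-13 33-22 21-22 11-21 5-26 26-23 10-5 0-18-5-9-8-7z"/><path data-summit="591 515" data-summit-m="858" d="M591 432l-9 2-16 16-18 10-9 2-27-6-14 1-25 15-21 4-31 13 0 9 5 14 22 25 10 18 0 15-12 18 1 4 145-1z"/><path data-summit="50 348" data-summit-m="735" d="M107 217l-5 3-10 2-11 6-8 12-11 12-24 14-15 14-7 2 0 135 26 4 33 27 8 0 10-4 9-6 7-10-1-23-6-16-8-11-4-21 0-25 4-12 32-26-8-22 0-15-4-27z"/><path data-summit="402 419" data-summit-m="791" d="M410 336l-17 19-22 15-20 2-7-4-20-1-21 5-1 32-3 4-12 4-10 10-9 16 11 2 20 12 30 6 30 0 19-6 17-1 16 3 10 8-3 9 2 19 32-14 4-6 4-63-2-5-22-19-12-26z"/><path data-summit="536 50" data-summit-m="522" d="M591 16l-168 0-3 17-10 23 2 10 4 9 18 17 27 14 18 0 15-4 30-4 25 0 11 4 7 4 7 8 2 23 2 6 9 8 4 1z"/><path data-summit="17 57" data-summit-m="595" d="M132 16l-116 1 1 116 22 12 12 12 6 3 21-2 14-5 0-34 16-21 4-20 6-13 3-30z"/><path data-summit="17 554" data-summit-m="845" d="M23 418l-7 1 0 172 53 1 3-13 12-16 1-8-7-15-5-27-11-21 0-10 11-26 6-7-7-3-30-25z"/><path data-summit="17 240" data-summit-m="554" d="M18 133l-2 1 1 148 6-2 15-14 24-14 11-12 8-12 11-6 13-4 5-9-1-17-13-22-4-16-14 4-21 2-6-3-12-12z"/><path data-summit="138 356" data-summit-m="762" d="M132 295l-7 0-8 7-13 8-13 16-1 31 2 17 6 12 7 4 18-6 59-12 19 0-7-5-7-10-19-55-6-4-15 2z"/><path data-summit="113 488" data-summit-m="853" d="M105 433l-12 11-17 6-14 32 0 10 14 30 2 18 8 16 6-2 11-9 15-27 16-16 32-25-16-7-13-8z"/><path data-summit="317 39" data-summit-m="392" d="M356 16l-93 0-1 5-14 24-1 8 4 5 25 10 33 20 15 4 9 0 5-5 18-39z"/>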